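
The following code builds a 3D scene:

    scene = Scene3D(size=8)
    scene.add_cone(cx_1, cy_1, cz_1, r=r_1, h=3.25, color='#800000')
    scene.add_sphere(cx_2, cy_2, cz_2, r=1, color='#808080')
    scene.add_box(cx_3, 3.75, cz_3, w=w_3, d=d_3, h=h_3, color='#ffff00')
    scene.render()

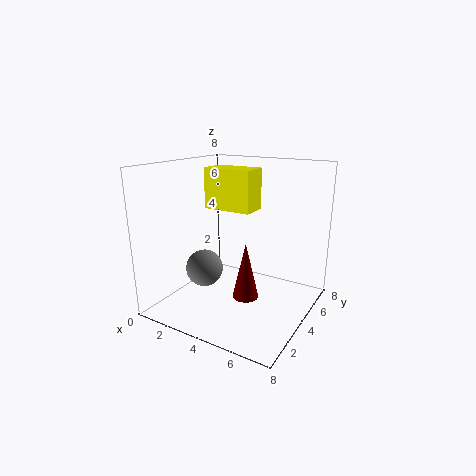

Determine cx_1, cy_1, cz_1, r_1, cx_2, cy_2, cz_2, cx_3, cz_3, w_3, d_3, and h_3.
cx_1 = 4.5; cy_1 = 4; cz_1 = 0.5; r_1 = 0.75; cx_2 = 2.75; cy_2 = 2.5; cz_2 = 2.5; cx_3 = 2; cz_3 = 5.5; w_3 = 2.75; d_3 = 1.5; h_3 = 2.25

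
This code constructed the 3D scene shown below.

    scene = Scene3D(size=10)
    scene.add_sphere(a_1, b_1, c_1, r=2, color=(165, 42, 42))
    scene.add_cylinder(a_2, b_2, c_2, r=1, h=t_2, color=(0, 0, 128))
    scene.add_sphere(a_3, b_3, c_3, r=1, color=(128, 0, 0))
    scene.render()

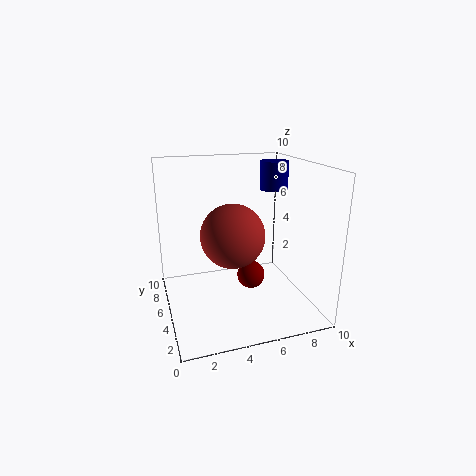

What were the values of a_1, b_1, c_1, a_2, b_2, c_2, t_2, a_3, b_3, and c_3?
a_1 = 4, b_1 = 3, c_1 = 6, a_2 = 8, b_2 = 6, c_2 = 8, t_2 = 2, a_3 = 6, b_3 = 5, c_3 = 2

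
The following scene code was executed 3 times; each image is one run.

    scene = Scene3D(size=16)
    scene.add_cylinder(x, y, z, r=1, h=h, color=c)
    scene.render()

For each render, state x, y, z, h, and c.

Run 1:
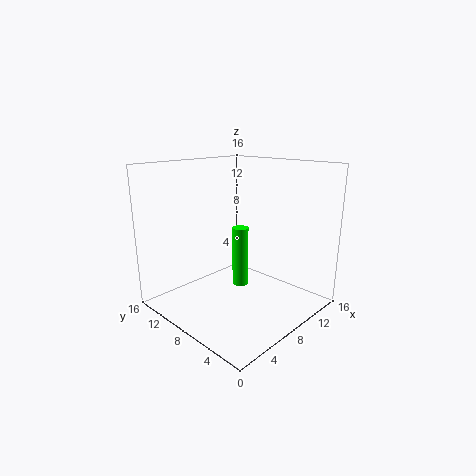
x = 11; y = 10.5; z = 0.5; h = 7.5; c = 'lime'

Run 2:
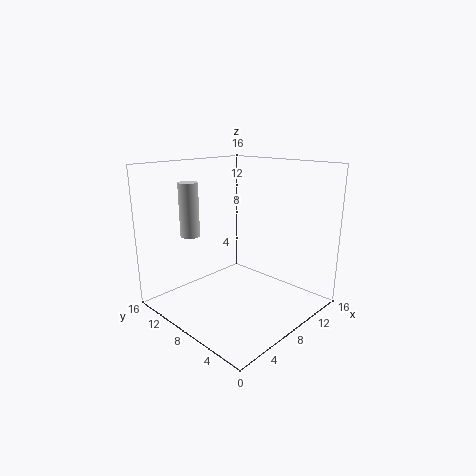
x = 3; y = 10; z = 9; h = 5.5; c = 'lightgray'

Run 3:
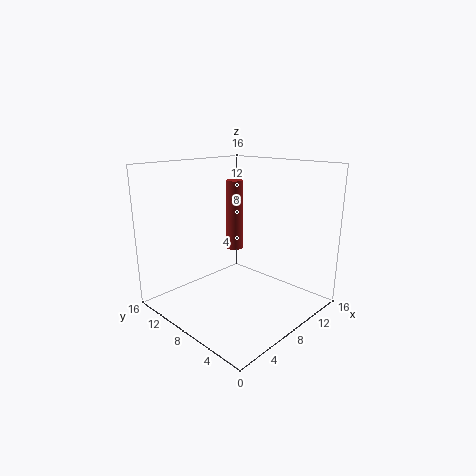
x = 9.5; y = 10; z = 6; h = 8; c = 'brown'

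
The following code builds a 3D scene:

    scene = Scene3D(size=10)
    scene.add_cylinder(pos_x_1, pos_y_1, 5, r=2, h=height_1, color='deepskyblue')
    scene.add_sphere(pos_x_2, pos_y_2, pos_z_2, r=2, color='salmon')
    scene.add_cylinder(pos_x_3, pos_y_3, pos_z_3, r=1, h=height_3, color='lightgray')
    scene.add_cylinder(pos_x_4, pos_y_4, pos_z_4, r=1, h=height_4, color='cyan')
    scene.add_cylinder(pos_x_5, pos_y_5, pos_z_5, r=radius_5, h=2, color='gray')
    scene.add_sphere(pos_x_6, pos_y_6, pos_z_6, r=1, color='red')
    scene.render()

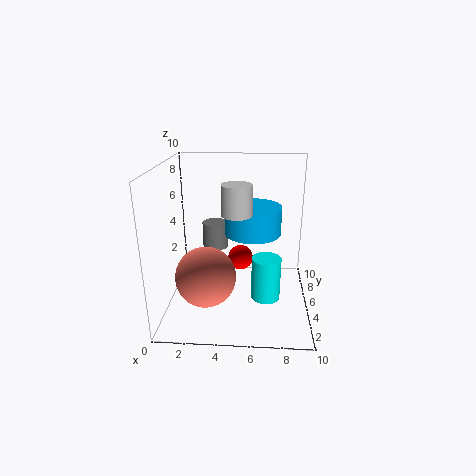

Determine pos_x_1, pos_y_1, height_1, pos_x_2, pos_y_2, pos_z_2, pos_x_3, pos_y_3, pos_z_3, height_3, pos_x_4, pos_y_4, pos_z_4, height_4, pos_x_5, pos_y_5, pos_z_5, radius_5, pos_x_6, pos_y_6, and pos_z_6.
pos_x_1 = 6
pos_y_1 = 6
height_1 = 2
pos_x_2 = 3
pos_y_2 = 3
pos_z_2 = 3
pos_x_3 = 5
pos_y_3 = 4
pos_z_3 = 7
height_3 = 2
pos_x_4 = 7
pos_y_4 = 4
pos_z_4 = 1
height_4 = 3
pos_x_5 = 3
pos_y_5 = 8
pos_z_5 = 3
radius_5 = 1
pos_x_6 = 5
pos_y_6 = 8
pos_z_6 = 2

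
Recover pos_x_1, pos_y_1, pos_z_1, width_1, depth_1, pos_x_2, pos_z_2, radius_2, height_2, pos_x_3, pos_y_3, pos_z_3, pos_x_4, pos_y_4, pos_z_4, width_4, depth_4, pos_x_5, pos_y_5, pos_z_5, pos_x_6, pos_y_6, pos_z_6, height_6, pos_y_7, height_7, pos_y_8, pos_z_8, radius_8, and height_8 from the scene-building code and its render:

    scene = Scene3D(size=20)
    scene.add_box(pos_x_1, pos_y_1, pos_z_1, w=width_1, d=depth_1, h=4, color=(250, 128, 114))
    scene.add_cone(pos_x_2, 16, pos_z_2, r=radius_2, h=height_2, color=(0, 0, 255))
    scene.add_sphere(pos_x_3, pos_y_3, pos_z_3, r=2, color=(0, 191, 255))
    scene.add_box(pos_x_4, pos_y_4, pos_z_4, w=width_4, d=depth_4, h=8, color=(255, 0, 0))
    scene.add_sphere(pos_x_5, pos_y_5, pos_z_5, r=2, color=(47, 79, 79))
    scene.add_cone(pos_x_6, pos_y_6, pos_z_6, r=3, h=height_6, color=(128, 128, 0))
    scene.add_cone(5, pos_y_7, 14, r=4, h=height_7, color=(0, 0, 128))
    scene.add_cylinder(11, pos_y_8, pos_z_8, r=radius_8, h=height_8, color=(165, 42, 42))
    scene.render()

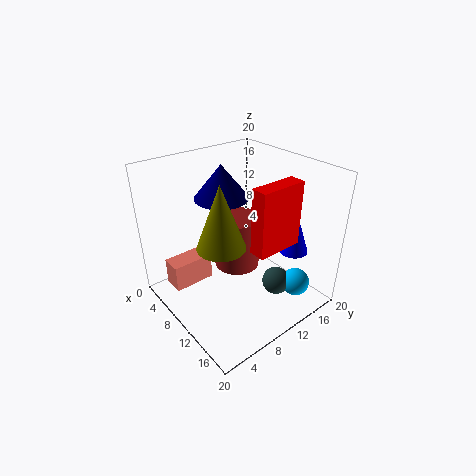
pos_x_1 = 3, pos_y_1 = 2, pos_z_1 = 2, width_1 = 3, depth_1 = 6, pos_x_2 = 15, pos_z_2 = 8, radius_2 = 2, height_2 = 6, pos_x_3 = 16, pos_y_3 = 16, pos_z_3 = 3, pos_x_4 = 16, pos_y_4 = 7, pos_z_4 = 12, width_4 = 2, depth_4 = 6, pos_x_5 = 14, pos_y_5 = 14, pos_z_5 = 3, pos_x_6 = 13, pos_y_6 = 5, pos_z_6 = 12, height_6 = 8, pos_y_7 = 11, height_7 = 5, pos_y_8 = 9, pos_z_8 = 7, radius_8 = 3, height_8 = 7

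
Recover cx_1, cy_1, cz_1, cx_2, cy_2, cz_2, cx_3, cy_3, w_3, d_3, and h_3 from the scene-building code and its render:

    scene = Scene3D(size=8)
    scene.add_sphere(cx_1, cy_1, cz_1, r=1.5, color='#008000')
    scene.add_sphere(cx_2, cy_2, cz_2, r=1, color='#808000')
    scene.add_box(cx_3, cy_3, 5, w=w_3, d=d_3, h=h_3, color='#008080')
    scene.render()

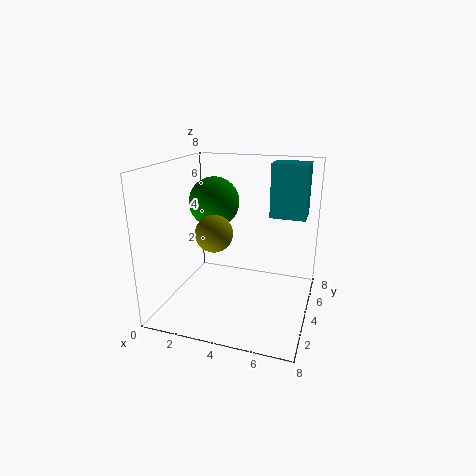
cx_1 = 2
cy_1 = 5.5
cz_1 = 5.5
cx_2 = 3
cy_2 = 3
cz_2 = 4.5
cx_3 = 5.5
cy_3 = 5
w_3 = 2
d_3 = 1.5
h_3 = 3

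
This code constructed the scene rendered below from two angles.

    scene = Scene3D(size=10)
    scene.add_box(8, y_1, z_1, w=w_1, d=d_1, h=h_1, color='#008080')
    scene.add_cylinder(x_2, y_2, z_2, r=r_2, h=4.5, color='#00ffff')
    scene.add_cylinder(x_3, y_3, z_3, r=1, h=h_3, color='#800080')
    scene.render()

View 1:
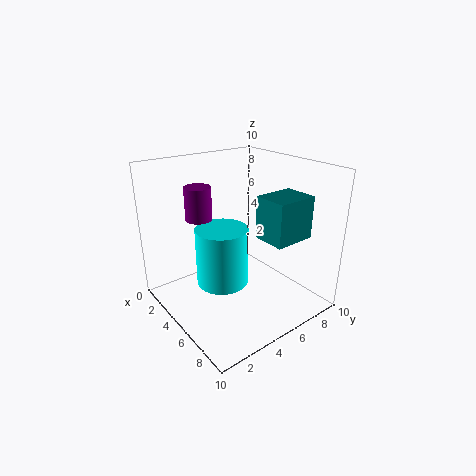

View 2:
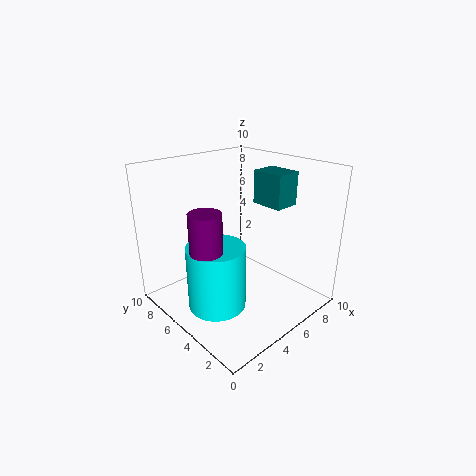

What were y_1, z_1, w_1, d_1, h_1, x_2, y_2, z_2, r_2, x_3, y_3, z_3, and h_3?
y_1 = 4, z_1 = 6.5, w_1 = 2, d_1 = 2.5, h_1 = 2.5, x_2 = 3, y_2 = 5, z_2 = 0.5, r_2 = 2, x_3 = 1.5, y_3 = 4, z_3 = 5.5, h_3 = 2.5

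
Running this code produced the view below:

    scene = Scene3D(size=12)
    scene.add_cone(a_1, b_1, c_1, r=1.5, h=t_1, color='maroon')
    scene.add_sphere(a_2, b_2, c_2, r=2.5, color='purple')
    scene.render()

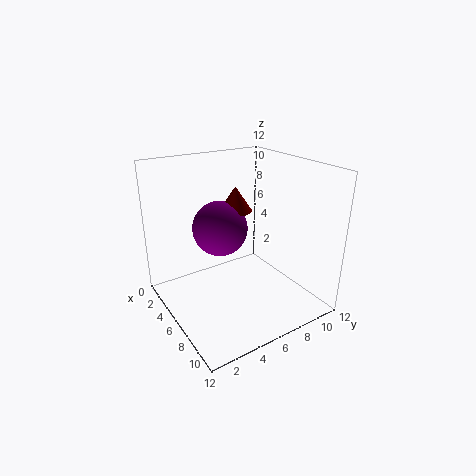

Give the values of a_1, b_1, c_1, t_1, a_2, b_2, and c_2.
a_1 = 3.25, b_1 = 7.5, c_1 = 7.25, t_1 = 2.25, a_2 = 3, b_2 = 6, c_2 = 5.75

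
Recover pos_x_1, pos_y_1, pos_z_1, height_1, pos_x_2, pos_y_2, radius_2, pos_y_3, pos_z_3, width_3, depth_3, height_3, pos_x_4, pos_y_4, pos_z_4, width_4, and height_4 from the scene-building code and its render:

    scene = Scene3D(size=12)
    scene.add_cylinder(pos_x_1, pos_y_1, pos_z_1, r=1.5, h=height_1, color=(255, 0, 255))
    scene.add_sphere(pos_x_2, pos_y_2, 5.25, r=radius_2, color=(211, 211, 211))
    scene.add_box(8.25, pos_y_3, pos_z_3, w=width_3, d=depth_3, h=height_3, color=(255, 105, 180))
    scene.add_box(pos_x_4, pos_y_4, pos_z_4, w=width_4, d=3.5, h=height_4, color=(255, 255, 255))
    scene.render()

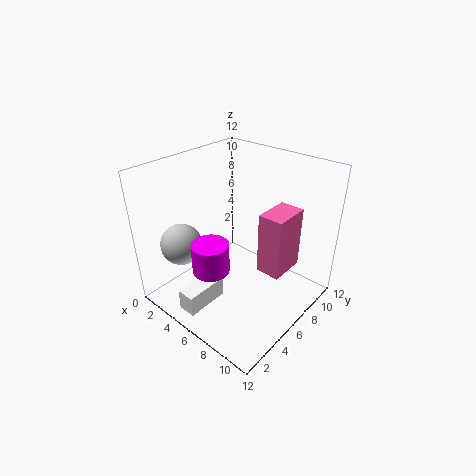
pos_x_1 = 5.5; pos_y_1 = 3.25; pos_z_1 = 4; height_1 = 2.5; pos_x_2 = 2.25; pos_y_2 = 3; radius_2 = 1.75; pos_y_3 = 5.75; pos_z_3 = 4; width_3 = 2; depth_3 = 3; height_3 = 5; pos_x_4 = 4.5; pos_y_4 = 0.5; pos_z_4 = 1.25; width_4 = 1.5; height_4 = 1.75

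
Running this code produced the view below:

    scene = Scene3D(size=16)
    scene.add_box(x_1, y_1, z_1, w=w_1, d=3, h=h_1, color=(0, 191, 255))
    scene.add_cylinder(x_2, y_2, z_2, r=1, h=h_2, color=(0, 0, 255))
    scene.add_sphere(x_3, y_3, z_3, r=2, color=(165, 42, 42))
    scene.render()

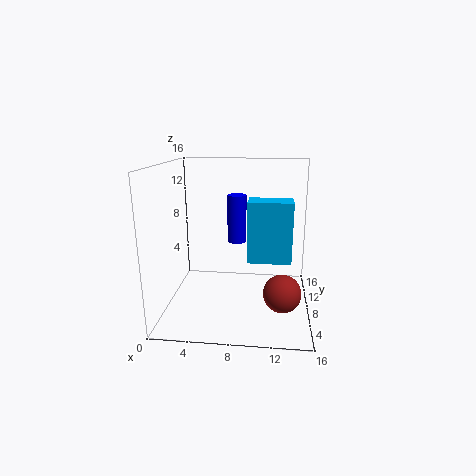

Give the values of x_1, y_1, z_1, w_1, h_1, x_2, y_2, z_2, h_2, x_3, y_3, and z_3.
x_1 = 9
y_1 = 8
z_1 = 5
w_1 = 5
h_1 = 7
x_2 = 8
y_2 = 7
z_2 = 8
h_2 = 5
x_3 = 13
y_3 = 5
z_3 = 3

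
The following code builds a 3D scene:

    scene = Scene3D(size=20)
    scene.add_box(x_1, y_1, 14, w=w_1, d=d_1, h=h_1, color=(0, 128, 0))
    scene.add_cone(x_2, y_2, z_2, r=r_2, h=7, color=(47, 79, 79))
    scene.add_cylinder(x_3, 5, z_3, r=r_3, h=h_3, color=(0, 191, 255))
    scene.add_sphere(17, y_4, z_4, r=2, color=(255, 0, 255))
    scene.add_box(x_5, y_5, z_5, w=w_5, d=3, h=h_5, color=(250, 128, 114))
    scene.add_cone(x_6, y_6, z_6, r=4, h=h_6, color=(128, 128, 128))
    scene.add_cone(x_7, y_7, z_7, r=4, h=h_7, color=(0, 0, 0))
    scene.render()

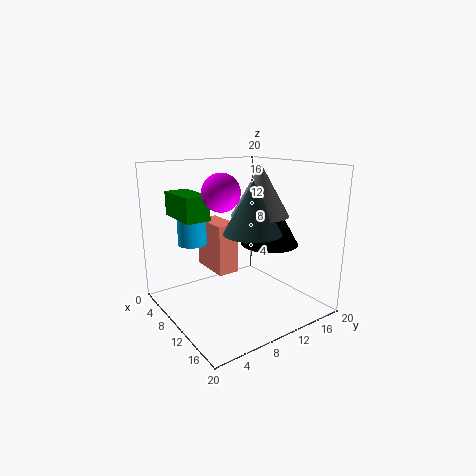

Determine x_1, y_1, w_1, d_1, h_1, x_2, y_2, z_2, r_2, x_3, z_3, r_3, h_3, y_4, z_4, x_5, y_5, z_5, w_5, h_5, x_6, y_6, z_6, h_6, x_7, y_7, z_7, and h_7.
x_1 = 7
y_1 = 1
w_1 = 6
d_1 = 3
h_1 = 3
x_2 = 12
y_2 = 11
z_2 = 11
r_2 = 4
x_3 = 6
z_3 = 9
r_3 = 2
h_3 = 5
y_4 = 3
z_4 = 18
x_5 = 4
y_5 = 7
z_5 = 5
w_5 = 6
h_5 = 7
x_6 = 11
y_6 = 13
z_6 = 13
h_6 = 7
x_7 = 12
y_7 = 14
z_7 = 9
h_7 = 7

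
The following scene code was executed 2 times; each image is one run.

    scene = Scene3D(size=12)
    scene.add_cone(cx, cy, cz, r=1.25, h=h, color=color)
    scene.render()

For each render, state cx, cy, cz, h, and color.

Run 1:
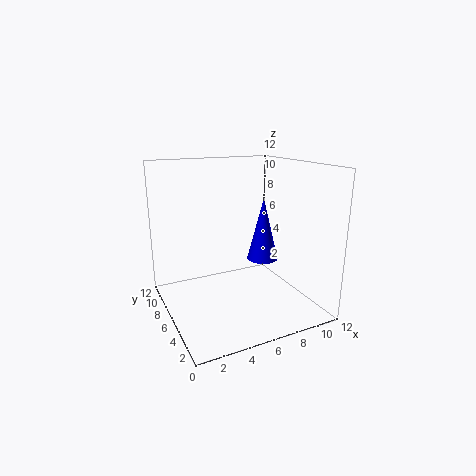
cx = 7.5
cy = 4.5
cz = 4.5
h = 5
color = 'blue'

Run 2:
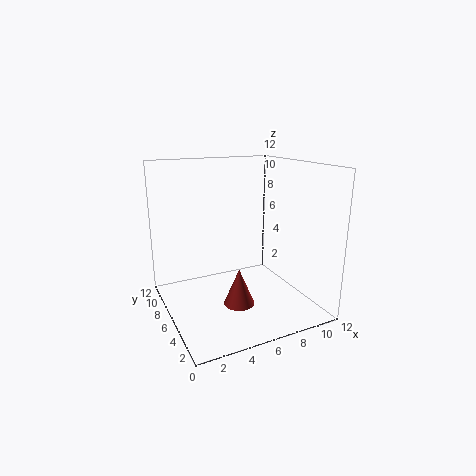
cx = 5.25
cy = 4.25
cz = 1
h = 3
color = 'brown'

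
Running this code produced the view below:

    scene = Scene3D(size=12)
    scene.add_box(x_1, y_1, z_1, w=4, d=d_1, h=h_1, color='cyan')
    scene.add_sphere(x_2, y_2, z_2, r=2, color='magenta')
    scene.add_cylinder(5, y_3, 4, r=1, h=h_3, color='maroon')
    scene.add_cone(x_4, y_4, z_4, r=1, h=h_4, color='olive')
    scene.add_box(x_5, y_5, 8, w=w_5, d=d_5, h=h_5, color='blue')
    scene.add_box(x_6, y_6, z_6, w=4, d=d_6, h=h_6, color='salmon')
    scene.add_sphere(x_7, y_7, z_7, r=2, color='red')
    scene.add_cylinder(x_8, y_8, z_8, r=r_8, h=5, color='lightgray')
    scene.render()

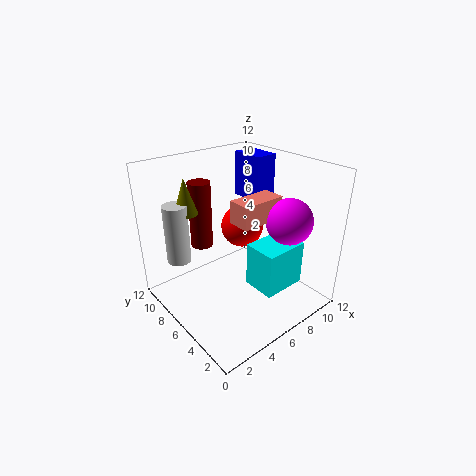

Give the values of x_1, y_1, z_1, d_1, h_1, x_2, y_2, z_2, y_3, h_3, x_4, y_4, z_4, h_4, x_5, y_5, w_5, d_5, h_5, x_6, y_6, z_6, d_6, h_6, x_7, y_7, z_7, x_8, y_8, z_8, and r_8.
x_1 = 7; y_1 = 3; z_1 = 1; d_1 = 3; h_1 = 4; x_2 = 10; y_2 = 4; z_2 = 7; y_3 = 10; h_3 = 6; x_4 = 3; y_4 = 9; z_4 = 8; h_4 = 3; x_5 = 9; y_5 = 7; w_5 = 2; d_5 = 3; h_5 = 4; x_6 = 6; y_6 = 5; z_6 = 7; d_6 = 2; h_6 = 2; x_7 = 9; y_7 = 9; z_7 = 5; x_8 = 2; y_8 = 9; z_8 = 4; r_8 = 1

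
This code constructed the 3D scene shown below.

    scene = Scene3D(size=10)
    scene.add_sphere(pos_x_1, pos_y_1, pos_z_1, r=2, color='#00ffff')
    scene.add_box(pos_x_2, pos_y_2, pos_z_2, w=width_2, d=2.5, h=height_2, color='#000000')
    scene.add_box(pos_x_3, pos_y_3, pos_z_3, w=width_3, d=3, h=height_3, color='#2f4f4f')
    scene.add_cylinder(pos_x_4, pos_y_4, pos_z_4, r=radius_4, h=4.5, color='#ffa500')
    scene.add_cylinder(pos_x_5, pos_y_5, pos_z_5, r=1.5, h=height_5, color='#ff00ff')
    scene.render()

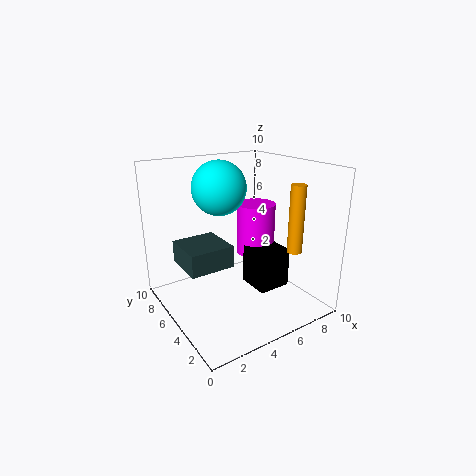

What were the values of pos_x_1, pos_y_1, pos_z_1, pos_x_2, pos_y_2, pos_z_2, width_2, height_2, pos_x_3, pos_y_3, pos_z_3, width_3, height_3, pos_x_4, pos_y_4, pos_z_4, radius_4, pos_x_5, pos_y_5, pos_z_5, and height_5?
pos_x_1 = 5
pos_y_1 = 7.5
pos_z_1 = 8
pos_x_2 = 6.5
pos_y_2 = 4
pos_z_2 = 0.5
width_2 = 2.5
height_2 = 3
pos_x_3 = 1
pos_y_3 = 4
pos_z_3 = 3.5
width_3 = 3
height_3 = 1.5
pos_x_4 = 7.5
pos_y_4 = 2
pos_z_4 = 4.5
radius_4 = 0.5
pos_x_5 = 8
pos_y_5 = 7
pos_z_5 = 2.5
height_5 = 4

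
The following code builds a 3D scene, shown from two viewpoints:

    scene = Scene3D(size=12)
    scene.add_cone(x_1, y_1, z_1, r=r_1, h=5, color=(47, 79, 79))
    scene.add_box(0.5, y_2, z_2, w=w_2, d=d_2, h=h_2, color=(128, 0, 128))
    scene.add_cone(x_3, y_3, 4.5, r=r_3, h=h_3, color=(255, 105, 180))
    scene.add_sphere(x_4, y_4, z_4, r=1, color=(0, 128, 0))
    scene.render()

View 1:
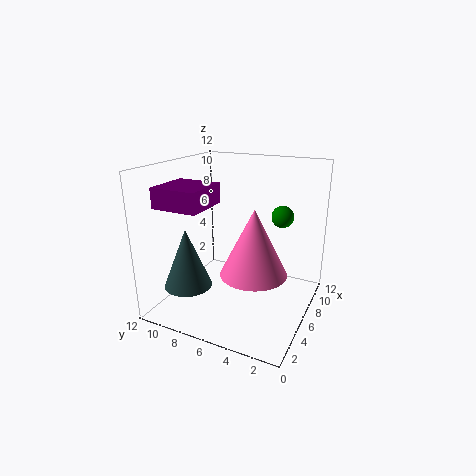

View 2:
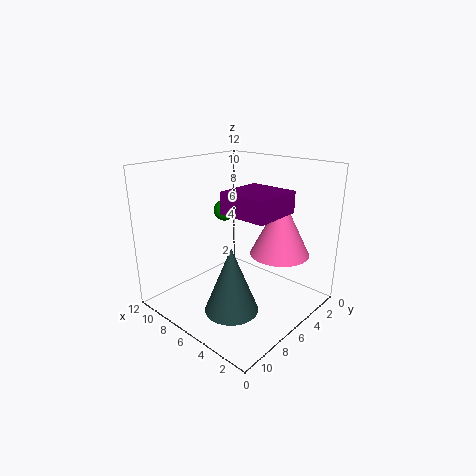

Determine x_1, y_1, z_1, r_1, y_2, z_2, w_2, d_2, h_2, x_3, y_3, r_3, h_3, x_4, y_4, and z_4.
x_1 = 3.5; y_1 = 9.5; z_1 = 2; r_1 = 2; y_2 = 6.5; z_2 = 9.5; w_2 = 3.5; d_2 = 3.5; h_2 = 1.5; x_3 = 3.5; y_3 = 3.5; r_3 = 2.5; h_3 = 5; x_4 = 10; y_4 = 3.5; z_4 = 7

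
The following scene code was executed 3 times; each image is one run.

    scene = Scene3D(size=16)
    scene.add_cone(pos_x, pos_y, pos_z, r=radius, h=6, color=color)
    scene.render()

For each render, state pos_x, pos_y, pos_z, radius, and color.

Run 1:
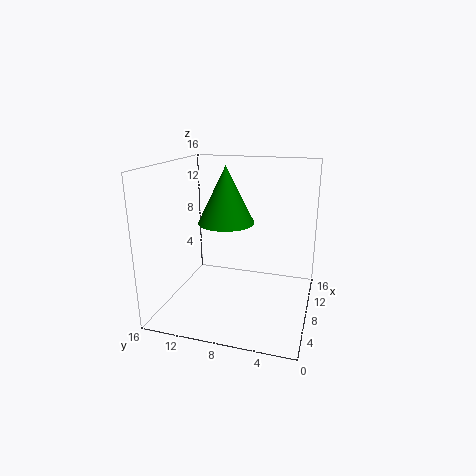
pos_x = 7, pos_y = 9, pos_z = 10, radius = 3, color = 'green'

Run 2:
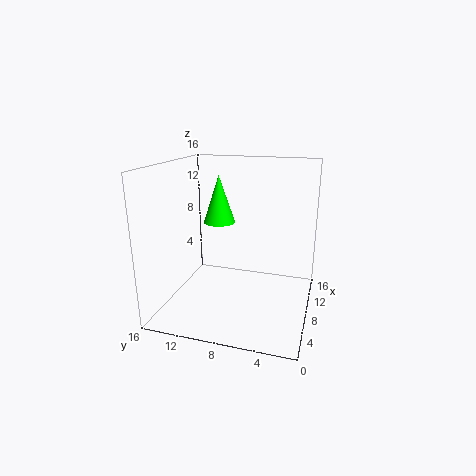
pos_x = 13, pos_y = 12, pos_z = 8, radius = 2, color = 'lime'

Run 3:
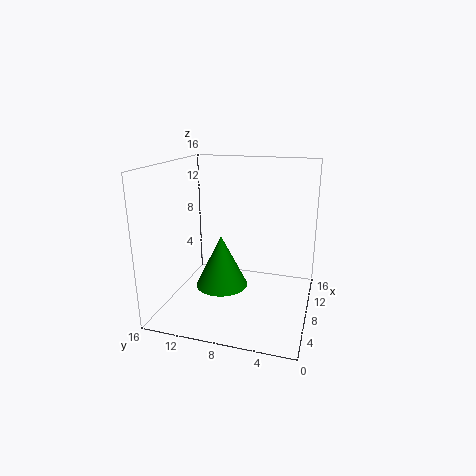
pos_x = 8, pos_y = 10, pos_z = 2, radius = 3, color = 'green'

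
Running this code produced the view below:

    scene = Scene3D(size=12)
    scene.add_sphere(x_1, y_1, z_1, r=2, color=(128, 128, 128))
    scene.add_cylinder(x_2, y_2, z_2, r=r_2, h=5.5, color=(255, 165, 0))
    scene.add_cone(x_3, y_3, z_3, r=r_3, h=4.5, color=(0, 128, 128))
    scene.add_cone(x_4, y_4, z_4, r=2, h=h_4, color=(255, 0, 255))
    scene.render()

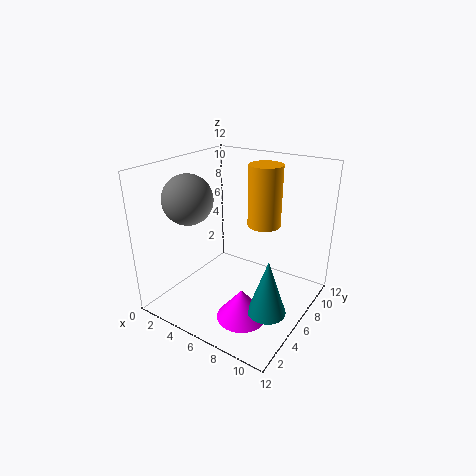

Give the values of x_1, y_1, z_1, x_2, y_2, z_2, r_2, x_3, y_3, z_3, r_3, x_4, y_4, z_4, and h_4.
x_1 = 3
y_1 = 3.5
z_1 = 9.5
x_2 = 6.5
y_2 = 9.5
z_2 = 6
r_2 = 1.5
x_3 = 10
y_3 = 4
z_3 = 1.5
r_3 = 1.5
x_4 = 8
y_4 = 3.5
z_4 = 0.5
h_4 = 2.5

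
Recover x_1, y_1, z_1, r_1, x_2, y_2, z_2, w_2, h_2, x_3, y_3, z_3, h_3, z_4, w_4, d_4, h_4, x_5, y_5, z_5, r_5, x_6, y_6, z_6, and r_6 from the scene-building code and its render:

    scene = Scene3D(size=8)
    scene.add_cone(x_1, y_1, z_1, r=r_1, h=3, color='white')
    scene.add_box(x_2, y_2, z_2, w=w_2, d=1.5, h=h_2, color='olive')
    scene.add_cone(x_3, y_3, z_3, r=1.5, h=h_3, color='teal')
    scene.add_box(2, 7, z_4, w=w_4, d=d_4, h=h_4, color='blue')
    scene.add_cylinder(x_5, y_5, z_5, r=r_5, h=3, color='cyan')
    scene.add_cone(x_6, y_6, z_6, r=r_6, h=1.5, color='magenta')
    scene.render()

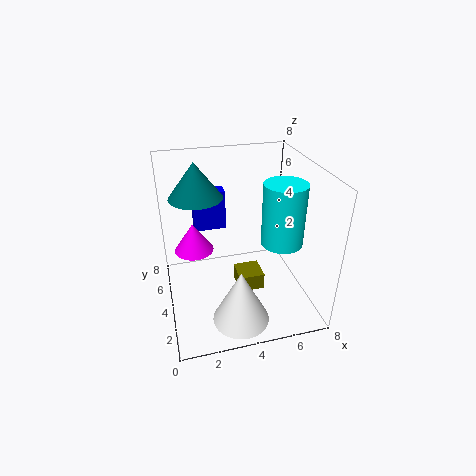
x_1 = 3.5; y_1 = 1.5; z_1 = 0.5; r_1 = 1.5; x_2 = 4; y_2 = 3.5; z_2 = 0.5; w_2 = 1.5; h_2 = 1; x_3 = 2; y_3 = 5.5; z_3 = 6; h_3 = 2; z_4 = 3; w_4 = 2; d_4 = 1; h_4 = 2.5; x_5 = 5.5; y_5 = 1.5; z_5 = 5; r_5 = 1; x_6 = 1.5; y_6 = 3.5; z_6 = 4; r_6 = 1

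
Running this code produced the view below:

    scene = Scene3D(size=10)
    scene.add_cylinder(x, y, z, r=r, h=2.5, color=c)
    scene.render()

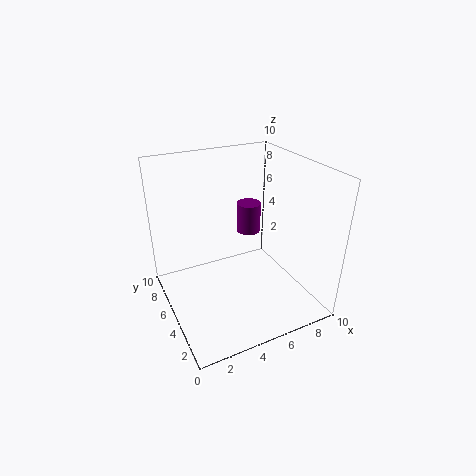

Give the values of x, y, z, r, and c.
x = 8; y = 9; z = 3; r = 1; c = 'purple'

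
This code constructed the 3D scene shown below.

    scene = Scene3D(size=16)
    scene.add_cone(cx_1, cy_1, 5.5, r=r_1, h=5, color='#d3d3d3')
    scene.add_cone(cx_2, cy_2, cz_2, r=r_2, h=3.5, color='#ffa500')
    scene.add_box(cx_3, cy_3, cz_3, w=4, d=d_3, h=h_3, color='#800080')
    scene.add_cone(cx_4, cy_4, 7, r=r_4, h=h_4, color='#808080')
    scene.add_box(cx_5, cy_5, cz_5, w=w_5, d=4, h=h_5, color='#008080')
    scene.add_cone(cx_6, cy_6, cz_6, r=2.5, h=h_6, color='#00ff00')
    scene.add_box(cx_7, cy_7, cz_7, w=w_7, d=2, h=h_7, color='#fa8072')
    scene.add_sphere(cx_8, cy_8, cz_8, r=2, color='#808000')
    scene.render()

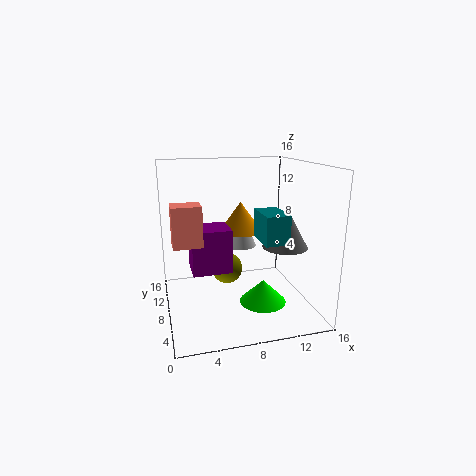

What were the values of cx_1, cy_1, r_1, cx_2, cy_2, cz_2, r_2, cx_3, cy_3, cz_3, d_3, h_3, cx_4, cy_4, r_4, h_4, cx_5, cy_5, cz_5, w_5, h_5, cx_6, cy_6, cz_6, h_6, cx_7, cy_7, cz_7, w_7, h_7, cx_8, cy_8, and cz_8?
cx_1 = 9.5
cy_1 = 12.5
r_1 = 2
cx_2 = 9
cy_2 = 10.5
cz_2 = 8
r_2 = 2.5
cx_3 = 2.5
cy_3 = 4.5
cz_3 = 5.5
d_3 = 3.5
h_3 = 4.5
cx_4 = 13
cy_4 = 6.5
r_4 = 2.5
h_4 = 4.5
cx_5 = 9.5
cy_5 = 3
cz_5 = 8.5
w_5 = 2.5
h_5 = 3
cx_6 = 10
cy_6 = 5
cz_6 = 1.5
h_6 = 2.5
cx_7 = 0.5
cy_7 = 0.5
cz_7 = 10
w_7 = 2.5
h_7 = 3.5
cx_8 = 8
cy_8 = 13.5
cz_8 = 2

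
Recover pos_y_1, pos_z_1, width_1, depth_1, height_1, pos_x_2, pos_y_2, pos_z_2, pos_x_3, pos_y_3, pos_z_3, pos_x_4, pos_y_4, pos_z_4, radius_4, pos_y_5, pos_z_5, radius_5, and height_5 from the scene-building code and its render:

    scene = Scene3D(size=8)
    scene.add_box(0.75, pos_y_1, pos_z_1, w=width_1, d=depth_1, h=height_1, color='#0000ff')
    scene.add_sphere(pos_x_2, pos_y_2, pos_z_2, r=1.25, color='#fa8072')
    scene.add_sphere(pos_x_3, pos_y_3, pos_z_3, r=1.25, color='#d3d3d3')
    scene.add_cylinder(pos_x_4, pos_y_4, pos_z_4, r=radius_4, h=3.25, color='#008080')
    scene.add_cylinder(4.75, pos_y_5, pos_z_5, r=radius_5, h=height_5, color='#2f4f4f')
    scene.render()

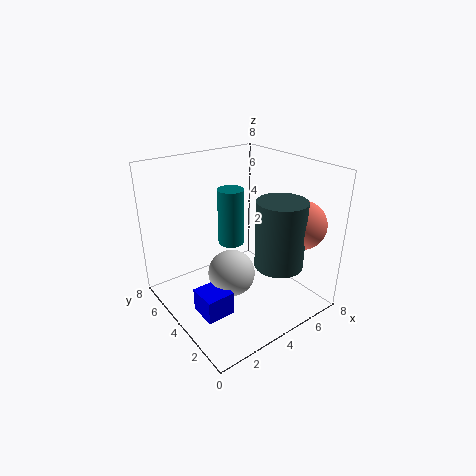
pos_y_1 = 2
pos_z_1 = 1
width_1 = 1.5
depth_1 = 1.5
height_1 = 1.25
pos_x_2 = 6
pos_y_2 = 1.25
pos_z_2 = 5.25
pos_x_3 = 3
pos_y_3 = 3.25
pos_z_3 = 2.5
pos_x_4 = 4.25
pos_y_4 = 5
pos_z_4 = 3.25
radius_4 = 0.75
pos_y_5 = 1.5
pos_z_5 = 3.25
radius_5 = 1.25
height_5 = 3.5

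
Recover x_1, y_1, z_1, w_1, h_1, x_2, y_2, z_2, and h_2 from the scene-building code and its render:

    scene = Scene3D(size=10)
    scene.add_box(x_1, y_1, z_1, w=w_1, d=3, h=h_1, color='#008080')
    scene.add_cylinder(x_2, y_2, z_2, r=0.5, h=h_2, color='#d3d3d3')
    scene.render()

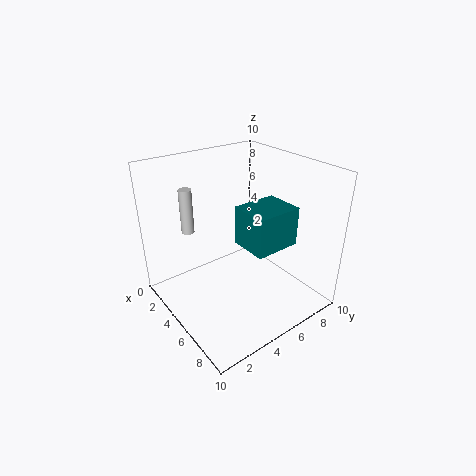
x_1 = 6; y_1 = 4; z_1 = 5.5; w_1 = 2.5; h_1 = 2.5; x_2 = 0.5; y_2 = 3.5; z_2 = 4; h_2 = 3.5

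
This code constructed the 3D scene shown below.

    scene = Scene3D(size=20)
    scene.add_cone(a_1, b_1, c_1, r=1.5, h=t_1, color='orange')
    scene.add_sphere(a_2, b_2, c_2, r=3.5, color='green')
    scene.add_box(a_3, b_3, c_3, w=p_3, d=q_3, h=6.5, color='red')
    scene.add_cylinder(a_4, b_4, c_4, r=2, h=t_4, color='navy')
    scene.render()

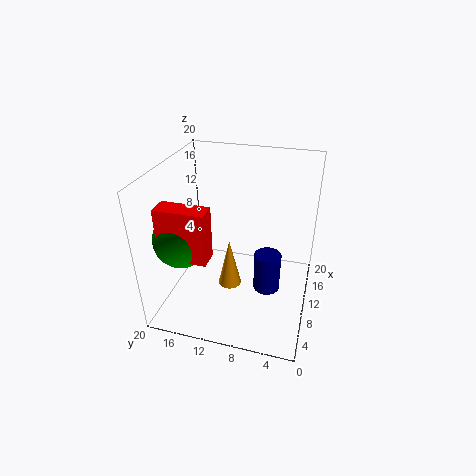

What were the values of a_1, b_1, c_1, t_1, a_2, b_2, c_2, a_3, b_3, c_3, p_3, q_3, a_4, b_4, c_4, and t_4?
a_1 = 6; b_1 = 10; c_1 = 5.5; t_1 = 6.5; a_2 = 4; b_2 = 15.5; c_2 = 12.5; a_3 = 1.5; b_3 = 11.5; c_3 = 11; p_3 = 2.5; q_3 = 6; a_4 = 12; b_4 = 6; c_4 = 0.5; t_4 = 6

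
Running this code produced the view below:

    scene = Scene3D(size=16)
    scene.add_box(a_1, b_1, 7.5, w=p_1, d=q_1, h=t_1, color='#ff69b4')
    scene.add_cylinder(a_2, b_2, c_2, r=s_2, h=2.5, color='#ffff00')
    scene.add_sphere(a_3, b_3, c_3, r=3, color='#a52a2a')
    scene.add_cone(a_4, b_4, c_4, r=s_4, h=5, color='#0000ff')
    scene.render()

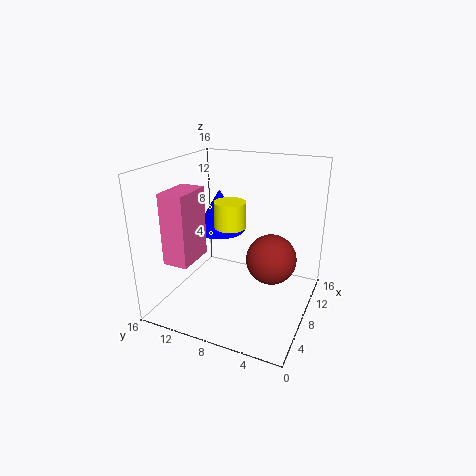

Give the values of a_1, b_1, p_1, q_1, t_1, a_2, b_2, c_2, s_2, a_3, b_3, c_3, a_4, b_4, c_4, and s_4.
a_1 = 0.5, b_1 = 10, p_1 = 4, q_1 = 2.5, t_1 = 7, a_2 = 4, b_2 = 7, c_2 = 11, s_2 = 1.5, a_3 = 11, b_3 = 5, c_3 = 4.5, a_4 = 10.5, b_4 = 11.5, c_4 = 7.5, s_4 = 3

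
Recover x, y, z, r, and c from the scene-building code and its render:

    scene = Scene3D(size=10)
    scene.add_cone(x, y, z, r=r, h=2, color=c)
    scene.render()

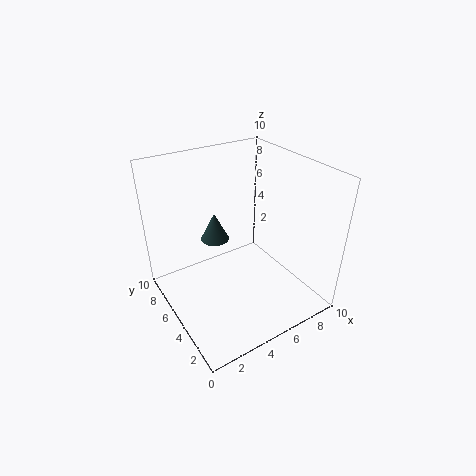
x = 4; y = 6.5; z = 4.5; r = 1; c = 'darkslategray'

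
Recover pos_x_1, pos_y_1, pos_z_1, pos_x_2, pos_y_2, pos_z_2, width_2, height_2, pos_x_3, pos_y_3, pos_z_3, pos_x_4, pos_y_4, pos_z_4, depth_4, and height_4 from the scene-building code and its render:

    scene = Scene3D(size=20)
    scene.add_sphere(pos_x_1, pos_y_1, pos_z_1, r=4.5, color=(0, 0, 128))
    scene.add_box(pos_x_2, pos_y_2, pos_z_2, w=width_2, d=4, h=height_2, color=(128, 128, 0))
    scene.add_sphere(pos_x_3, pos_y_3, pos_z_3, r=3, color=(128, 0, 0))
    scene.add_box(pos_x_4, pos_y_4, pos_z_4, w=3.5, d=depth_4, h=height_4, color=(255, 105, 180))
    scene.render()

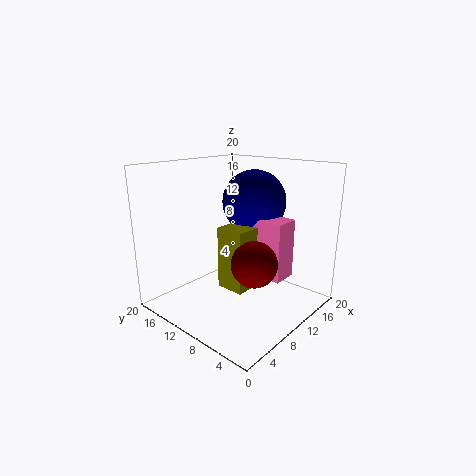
pos_x_1 = 13.5; pos_y_1 = 10; pos_z_1 = 14.5; pos_x_2 = 7; pos_y_2 = 7; pos_z_2 = 3.5; width_2 = 6.5; height_2 = 8.5; pos_x_3 = 8; pos_y_3 = 5.5; pos_z_3 = 8; pos_x_4 = 10.5; pos_y_4 = 3.5; pos_z_4 = 5; depth_4 = 7; height_4 = 8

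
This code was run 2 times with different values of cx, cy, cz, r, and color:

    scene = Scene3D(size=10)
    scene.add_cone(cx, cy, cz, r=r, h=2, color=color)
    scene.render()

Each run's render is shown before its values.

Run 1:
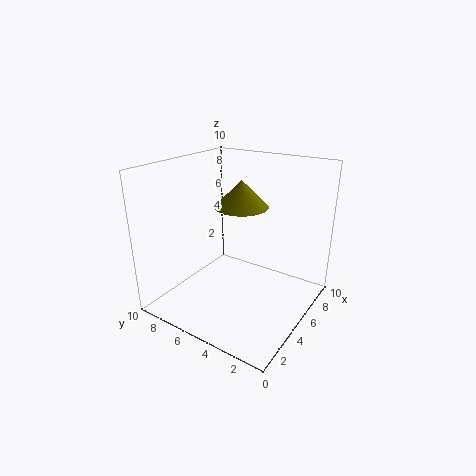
cx = 7, cy = 6, cz = 6.5, r = 2, color = 'olive'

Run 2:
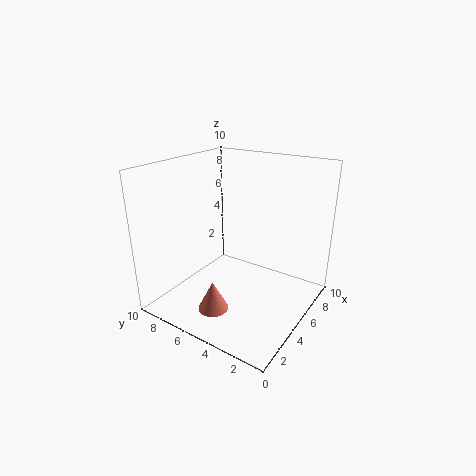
cx = 2, cy = 5, cz = 1, r = 1, color = 'salmon'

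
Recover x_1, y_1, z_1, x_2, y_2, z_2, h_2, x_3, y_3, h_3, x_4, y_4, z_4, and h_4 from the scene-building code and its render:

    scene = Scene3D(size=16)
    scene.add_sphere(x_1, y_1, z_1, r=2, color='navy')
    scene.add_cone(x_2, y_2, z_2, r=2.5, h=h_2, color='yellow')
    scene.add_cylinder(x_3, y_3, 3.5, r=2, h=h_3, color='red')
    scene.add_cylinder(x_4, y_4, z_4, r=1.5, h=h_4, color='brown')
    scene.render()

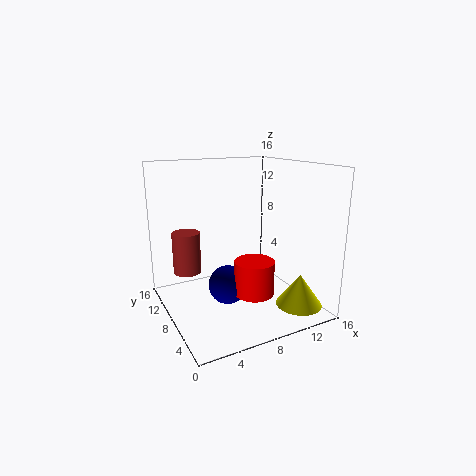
x_1 = 5.5
y_1 = 5.5
z_1 = 4
x_2 = 13
y_2 = 3
z_2 = 1
h_2 = 3.5
x_3 = 7.5
y_3 = 3.5
h_3 = 3.5
x_4 = 2.5
y_4 = 9.5
z_4 = 4.5
h_4 = 4.5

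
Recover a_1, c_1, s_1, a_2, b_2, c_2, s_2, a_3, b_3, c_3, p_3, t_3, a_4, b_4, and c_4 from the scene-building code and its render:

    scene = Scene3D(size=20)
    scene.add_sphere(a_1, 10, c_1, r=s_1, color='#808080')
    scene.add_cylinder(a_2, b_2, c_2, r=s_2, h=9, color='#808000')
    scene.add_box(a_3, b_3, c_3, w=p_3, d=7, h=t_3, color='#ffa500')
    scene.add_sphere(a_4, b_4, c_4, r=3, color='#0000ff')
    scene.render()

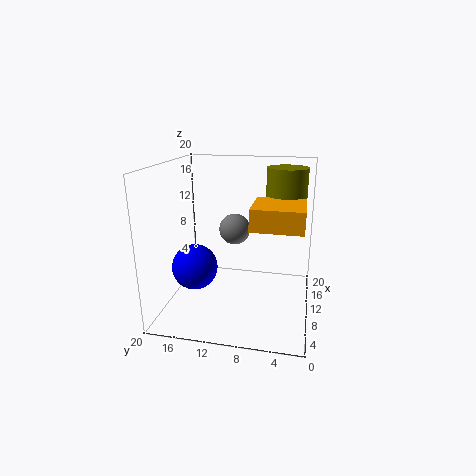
a_1 = 8, c_1 = 12, s_1 = 2, a_2 = 16, b_2 = 4, c_2 = 10, s_2 = 3, a_3 = 7, b_3 = 1, c_3 = 12, p_3 = 7, t_3 = 3, a_4 = 6, b_4 = 15, c_4 = 7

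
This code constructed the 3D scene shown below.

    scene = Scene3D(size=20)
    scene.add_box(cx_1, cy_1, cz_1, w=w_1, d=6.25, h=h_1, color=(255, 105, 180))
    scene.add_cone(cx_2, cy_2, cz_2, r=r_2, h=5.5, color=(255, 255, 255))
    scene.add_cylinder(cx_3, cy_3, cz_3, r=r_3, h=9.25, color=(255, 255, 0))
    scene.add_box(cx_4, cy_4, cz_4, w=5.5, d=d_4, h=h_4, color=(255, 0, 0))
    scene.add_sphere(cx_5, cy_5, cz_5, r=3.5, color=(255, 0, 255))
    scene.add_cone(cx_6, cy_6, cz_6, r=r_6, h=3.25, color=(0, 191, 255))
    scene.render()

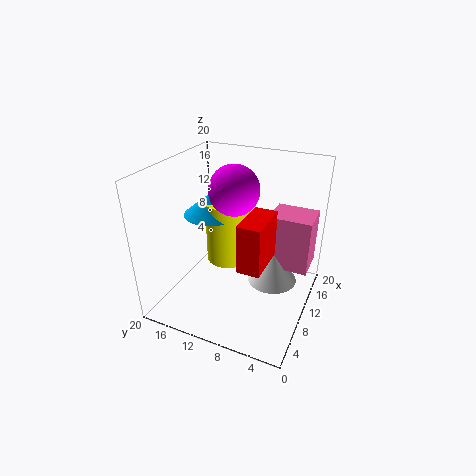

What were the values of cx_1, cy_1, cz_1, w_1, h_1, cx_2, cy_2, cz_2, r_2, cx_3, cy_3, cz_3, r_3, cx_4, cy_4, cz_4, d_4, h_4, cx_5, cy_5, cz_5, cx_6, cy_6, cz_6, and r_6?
cx_1 = 13.5; cy_1 = 0.75; cz_1 = 4; w_1 = 5.25; h_1 = 8.25; cx_2 = 14; cy_2 = 6; cz_2 = 1.5; r_2 = 3.75; cx_3 = 12.5; cy_3 = 12.75; cz_3 = 4.75; r_3 = 3.25; cx_4 = 1.75; cy_4 = 3.75; cz_4 = 10.75; d_4 = 2.75; h_4 = 5.75; cx_5 = 11.5; cy_5 = 11.25; cz_5 = 16.25; cx_6 = 11.75; cy_6 = 15; cz_6 = 12; r_6 = 4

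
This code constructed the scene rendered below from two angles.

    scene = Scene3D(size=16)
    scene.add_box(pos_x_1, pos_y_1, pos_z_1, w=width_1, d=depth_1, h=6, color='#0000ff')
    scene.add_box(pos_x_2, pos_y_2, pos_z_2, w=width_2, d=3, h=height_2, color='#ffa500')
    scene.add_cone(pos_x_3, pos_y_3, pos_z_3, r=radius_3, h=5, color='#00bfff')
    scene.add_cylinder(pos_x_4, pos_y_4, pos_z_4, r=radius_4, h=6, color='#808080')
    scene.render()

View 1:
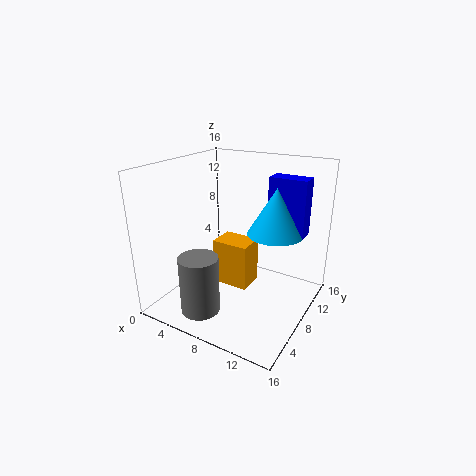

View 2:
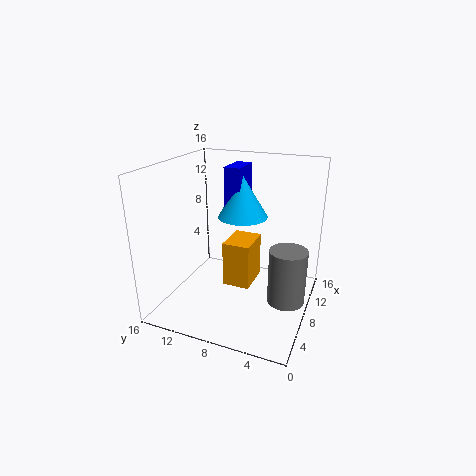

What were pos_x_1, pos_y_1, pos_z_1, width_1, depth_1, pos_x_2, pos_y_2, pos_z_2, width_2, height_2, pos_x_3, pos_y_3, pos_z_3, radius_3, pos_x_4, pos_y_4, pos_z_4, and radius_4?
pos_x_1 = 11; pos_y_1 = 9; pos_z_1 = 9; width_1 = 4; depth_1 = 2; pos_x_2 = 6; pos_y_2 = 6; pos_z_2 = 3; width_2 = 4; height_2 = 5; pos_x_3 = 12; pos_y_3 = 9; pos_z_3 = 9; radius_3 = 3; pos_x_4 = 7; pos_y_4 = 2; pos_z_4 = 2; radius_4 = 2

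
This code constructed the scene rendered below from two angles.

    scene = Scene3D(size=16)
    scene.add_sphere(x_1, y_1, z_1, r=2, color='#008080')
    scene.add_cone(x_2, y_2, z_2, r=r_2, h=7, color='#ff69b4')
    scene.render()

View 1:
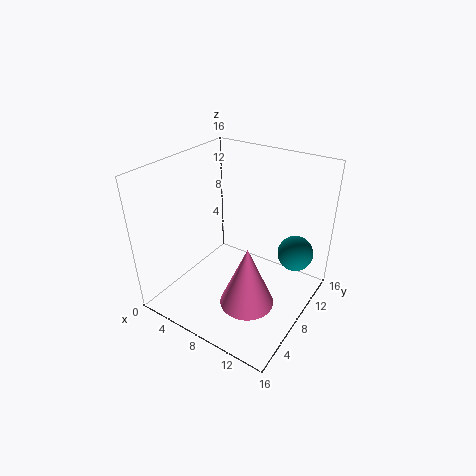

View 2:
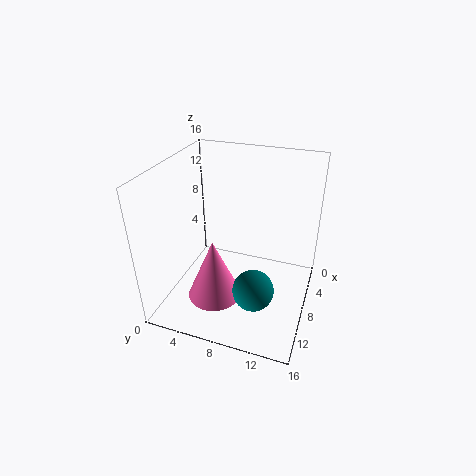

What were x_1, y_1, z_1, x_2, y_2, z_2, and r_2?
x_1 = 13.5, y_1 = 11.5, z_1 = 6, x_2 = 10.5, y_2 = 6, z_2 = 1.5, r_2 = 3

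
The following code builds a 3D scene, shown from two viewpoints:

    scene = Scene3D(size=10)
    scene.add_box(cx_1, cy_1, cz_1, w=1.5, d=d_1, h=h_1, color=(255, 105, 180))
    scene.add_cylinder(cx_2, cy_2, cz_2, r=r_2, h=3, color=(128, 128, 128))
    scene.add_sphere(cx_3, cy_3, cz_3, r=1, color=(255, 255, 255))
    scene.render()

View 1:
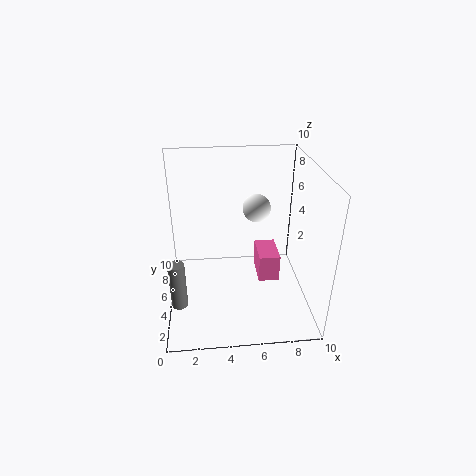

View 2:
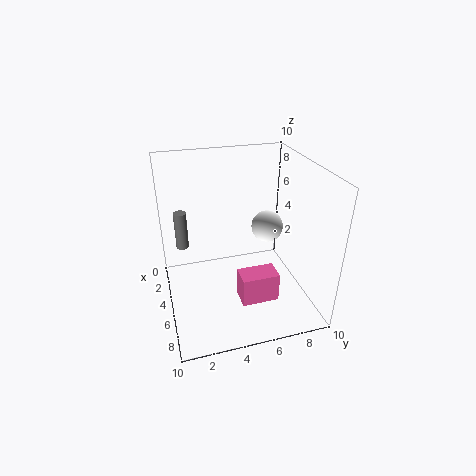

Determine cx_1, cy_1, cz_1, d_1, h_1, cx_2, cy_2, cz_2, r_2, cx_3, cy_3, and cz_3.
cx_1 = 6.5; cy_1 = 4.5; cz_1 = 1.5; d_1 = 2.5; h_1 = 2; cx_2 = 1; cy_2 = 1.5; cz_2 = 2.5; r_2 = 0.5; cx_3 = 6.5; cy_3 = 6.5; cz_3 = 6.5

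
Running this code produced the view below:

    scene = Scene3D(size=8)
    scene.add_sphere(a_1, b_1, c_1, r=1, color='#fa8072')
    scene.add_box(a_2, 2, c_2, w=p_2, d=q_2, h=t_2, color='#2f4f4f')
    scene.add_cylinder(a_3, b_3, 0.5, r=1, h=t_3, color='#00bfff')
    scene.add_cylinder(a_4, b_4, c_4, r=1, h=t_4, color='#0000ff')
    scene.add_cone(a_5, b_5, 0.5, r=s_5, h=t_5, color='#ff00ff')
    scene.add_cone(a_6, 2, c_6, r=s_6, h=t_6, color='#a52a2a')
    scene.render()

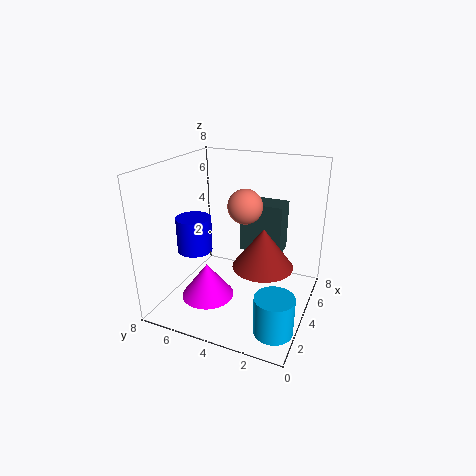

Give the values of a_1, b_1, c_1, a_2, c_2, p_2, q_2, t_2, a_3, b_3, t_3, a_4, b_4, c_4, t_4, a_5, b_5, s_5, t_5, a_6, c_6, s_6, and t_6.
a_1 = 5
b_1 = 4
c_1 = 5.5
a_2 = 5.5
c_2 = 2.5
p_2 = 1.5
q_2 = 2.5
t_2 = 3
a_3 = 1.5
b_3 = 1
t_3 = 2
a_4 = 3.5
b_4 = 6.5
c_4 = 3
t_4 = 2
a_5 = 3
b_5 = 5.5
s_5 = 1.5
t_5 = 2
a_6 = 2.5
c_6 = 3.5
s_6 = 1.5
t_6 = 2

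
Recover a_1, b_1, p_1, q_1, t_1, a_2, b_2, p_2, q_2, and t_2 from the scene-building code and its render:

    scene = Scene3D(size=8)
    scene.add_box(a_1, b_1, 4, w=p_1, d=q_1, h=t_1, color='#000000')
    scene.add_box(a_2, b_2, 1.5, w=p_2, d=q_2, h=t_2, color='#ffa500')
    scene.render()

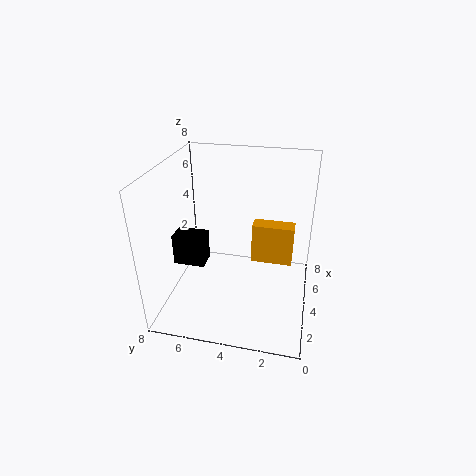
a_1 = 1; b_1 = 5; p_1 = 1; q_1 = 1.5; t_1 = 1.5; a_2 = 5.5; b_2 = 1; p_2 = 1; q_2 = 2.5; t_2 = 2.5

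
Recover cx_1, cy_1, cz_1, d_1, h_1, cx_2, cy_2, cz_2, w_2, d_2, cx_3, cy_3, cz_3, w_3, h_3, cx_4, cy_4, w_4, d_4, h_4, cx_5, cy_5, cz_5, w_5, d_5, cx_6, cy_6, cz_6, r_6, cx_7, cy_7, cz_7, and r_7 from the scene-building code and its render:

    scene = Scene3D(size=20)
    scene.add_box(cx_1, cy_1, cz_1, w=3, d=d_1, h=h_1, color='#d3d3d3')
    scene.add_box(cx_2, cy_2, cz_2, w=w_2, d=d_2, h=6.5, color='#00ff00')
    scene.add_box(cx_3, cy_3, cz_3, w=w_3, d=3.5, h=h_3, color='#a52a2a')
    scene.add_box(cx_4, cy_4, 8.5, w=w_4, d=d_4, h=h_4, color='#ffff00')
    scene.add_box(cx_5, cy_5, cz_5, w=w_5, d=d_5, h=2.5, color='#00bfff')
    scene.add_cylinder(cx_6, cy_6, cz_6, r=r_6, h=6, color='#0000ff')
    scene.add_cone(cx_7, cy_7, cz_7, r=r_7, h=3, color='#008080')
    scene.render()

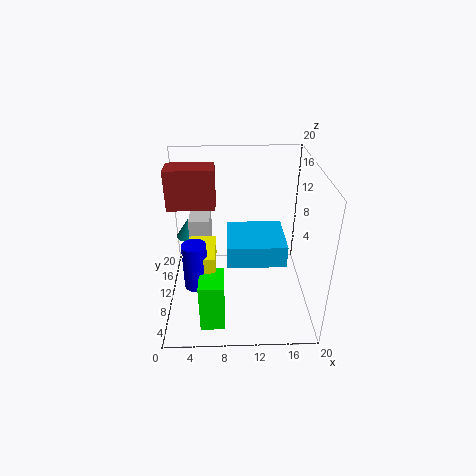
cx_1 = 3, cy_1 = 12, cz_1 = 4, d_1 = 6, h_1 = 7.5, cx_2 = 5, cy_2 = 0.5, cz_2 = 2.5, w_2 = 3, d_2 = 4, cx_3 = 0.5, cy_3 = 10.5, cz_3 = 14, w_3 = 6.5, h_3 = 5.5, cx_4 = 3.5, cy_4 = 3.5, w_4 = 3.5, d_4 = 5.5, h_4 = 2.5, cx_5 = 8.5, cy_5 = 0.5, cz_5 = 12, w_5 = 6.5, d_5 = 6, cx_6 = 4.5, cy_6 = 4.5, cz_6 = 6.5, r_6 = 1.5, cx_7 = 2.5, cy_7 = 16, cz_7 = 7, r_7 = 2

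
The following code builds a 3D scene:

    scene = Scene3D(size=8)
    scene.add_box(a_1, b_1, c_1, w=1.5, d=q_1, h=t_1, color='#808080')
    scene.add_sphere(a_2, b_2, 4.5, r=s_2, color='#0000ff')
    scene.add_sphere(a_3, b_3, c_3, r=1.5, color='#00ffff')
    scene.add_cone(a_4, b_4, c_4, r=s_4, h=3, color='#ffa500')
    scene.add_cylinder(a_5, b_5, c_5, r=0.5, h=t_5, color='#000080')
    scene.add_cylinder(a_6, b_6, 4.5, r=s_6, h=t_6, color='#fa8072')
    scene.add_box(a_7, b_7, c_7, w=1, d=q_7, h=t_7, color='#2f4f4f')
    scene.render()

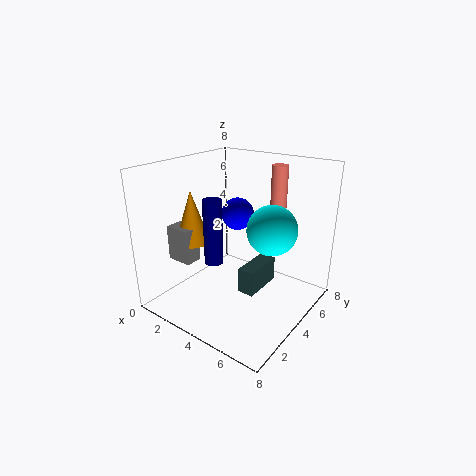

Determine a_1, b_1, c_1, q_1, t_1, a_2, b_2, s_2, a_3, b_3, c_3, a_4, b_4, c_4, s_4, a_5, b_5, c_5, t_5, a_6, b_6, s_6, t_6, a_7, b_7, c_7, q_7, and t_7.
a_1 = 0.5, b_1 = 2, c_1 = 2.5, q_1 = 1, t_1 = 2, a_2 = 2.5, b_2 = 6, s_2 = 1, a_3 = 5, b_3 = 6, c_3 = 4, a_4 = 1.5, b_4 = 3, c_4 = 3.5, s_4 = 1, a_5 = 3.5, b_5 = 2.5, c_5 = 3, t_5 = 3.5, a_6 = 4.5, b_6 = 7.5, s_6 = 0.5, t_6 = 3, a_7 = 4, b_7 = 4, c_7 = 0.5, q_7 = 2.5, t_7 = 1.5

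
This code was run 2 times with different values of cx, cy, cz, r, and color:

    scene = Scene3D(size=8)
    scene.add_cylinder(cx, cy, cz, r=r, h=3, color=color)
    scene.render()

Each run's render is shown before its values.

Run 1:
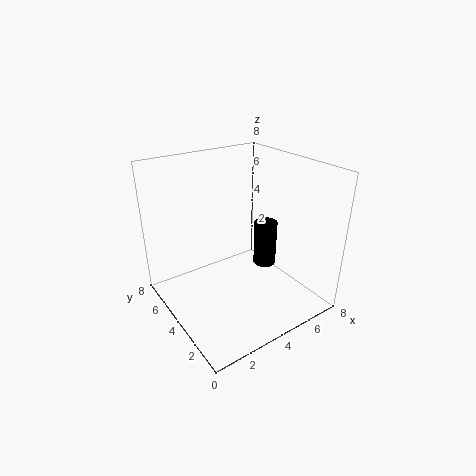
cx = 7.25, cy = 5.5, cz = 0.5, r = 0.75, color = 'black'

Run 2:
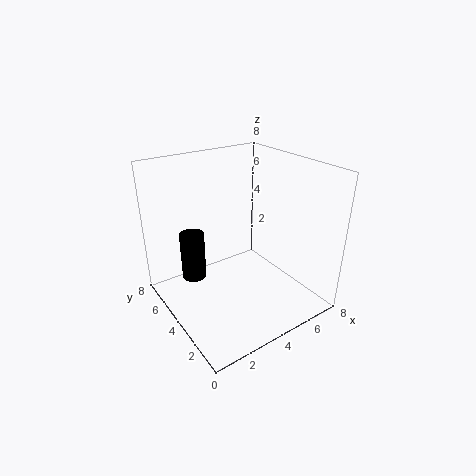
cx = 2.5, cy = 6.75, cz = 0.5, r = 0.75, color = 'black'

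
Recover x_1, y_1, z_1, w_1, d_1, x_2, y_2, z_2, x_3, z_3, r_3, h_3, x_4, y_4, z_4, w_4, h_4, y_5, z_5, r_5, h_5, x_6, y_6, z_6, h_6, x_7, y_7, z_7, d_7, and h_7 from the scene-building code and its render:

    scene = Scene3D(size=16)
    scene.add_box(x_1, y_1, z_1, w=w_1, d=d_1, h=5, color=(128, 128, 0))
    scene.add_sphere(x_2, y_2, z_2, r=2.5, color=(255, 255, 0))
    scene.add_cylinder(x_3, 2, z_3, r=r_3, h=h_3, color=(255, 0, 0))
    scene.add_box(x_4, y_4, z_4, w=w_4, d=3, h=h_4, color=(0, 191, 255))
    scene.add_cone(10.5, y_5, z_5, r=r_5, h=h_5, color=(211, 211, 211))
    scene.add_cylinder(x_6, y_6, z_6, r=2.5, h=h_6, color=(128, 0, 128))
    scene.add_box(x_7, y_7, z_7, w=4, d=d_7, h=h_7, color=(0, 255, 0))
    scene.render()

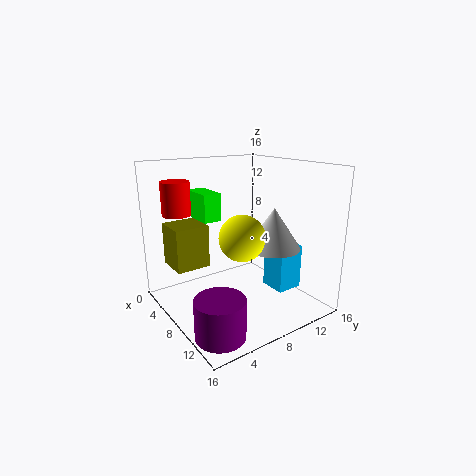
x_1 = 1; y_1 = 2; z_1 = 4; w_1 = 4; d_1 = 4; x_2 = 9.5; y_2 = 7.5; z_2 = 8.5; x_3 = 5.5; z_3 = 11; r_3 = 1.5; h_3 = 3.5; x_4 = 9; y_4 = 11; z_4 = 2; w_4 = 3; h_4 = 5; y_5 = 11; z_5 = 7; r_5 = 3; h_5 = 4.5; x_6 = 13; y_6 = 2.5; z_6 = 0.5; h_6 = 4; x_7 = 3; y_7 = 4.5; z_7 = 10; d_7 = 2; h_7 = 3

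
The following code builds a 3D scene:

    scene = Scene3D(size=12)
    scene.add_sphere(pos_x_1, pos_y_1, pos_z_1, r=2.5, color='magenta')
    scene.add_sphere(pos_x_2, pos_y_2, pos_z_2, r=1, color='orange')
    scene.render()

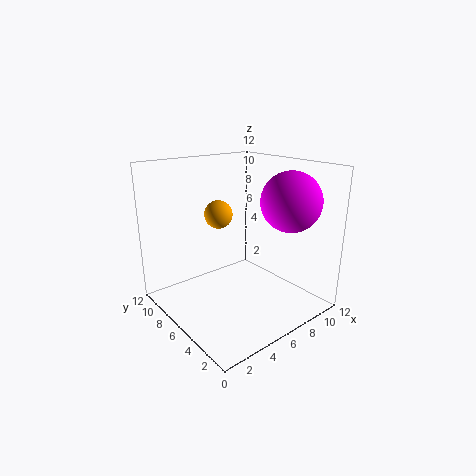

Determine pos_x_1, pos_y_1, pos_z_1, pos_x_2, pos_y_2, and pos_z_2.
pos_x_1 = 9.5, pos_y_1 = 3.5, pos_z_1 = 9, pos_x_2 = 3, pos_y_2 = 4.5, pos_z_2 = 9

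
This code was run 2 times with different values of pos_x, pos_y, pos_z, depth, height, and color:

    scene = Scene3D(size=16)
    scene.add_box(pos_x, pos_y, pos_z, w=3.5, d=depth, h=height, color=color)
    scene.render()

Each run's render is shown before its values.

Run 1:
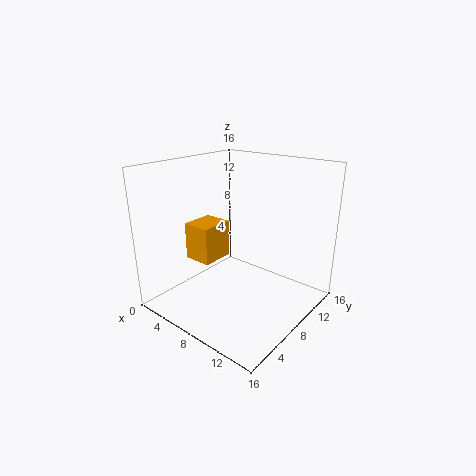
pos_x = 1
pos_y = 6.5
pos_z = 4
depth = 4
height = 4.5
color = 'orange'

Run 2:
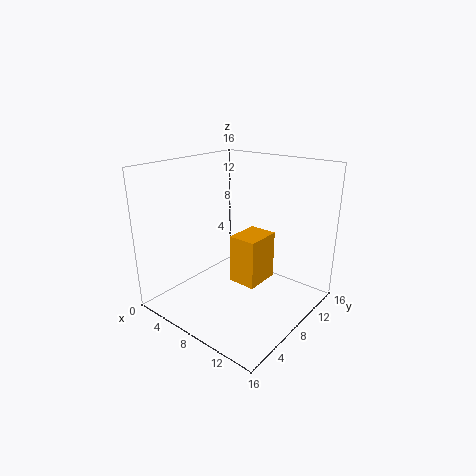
pos_x = 5.5
pos_y = 9.5
pos_z = 1
depth = 4.5
height = 6
color = 'orange'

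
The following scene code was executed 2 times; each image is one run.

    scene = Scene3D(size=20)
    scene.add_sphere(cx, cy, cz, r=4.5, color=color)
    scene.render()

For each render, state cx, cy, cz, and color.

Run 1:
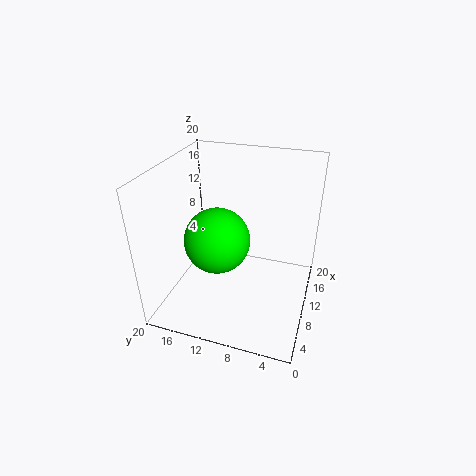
cx = 8.5, cy = 12.5, cz = 10, color = 'lime'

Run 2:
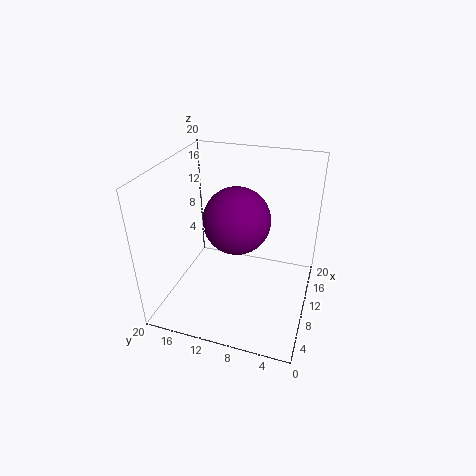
cx = 9.5, cy = 10, cz = 13, color = 'purple'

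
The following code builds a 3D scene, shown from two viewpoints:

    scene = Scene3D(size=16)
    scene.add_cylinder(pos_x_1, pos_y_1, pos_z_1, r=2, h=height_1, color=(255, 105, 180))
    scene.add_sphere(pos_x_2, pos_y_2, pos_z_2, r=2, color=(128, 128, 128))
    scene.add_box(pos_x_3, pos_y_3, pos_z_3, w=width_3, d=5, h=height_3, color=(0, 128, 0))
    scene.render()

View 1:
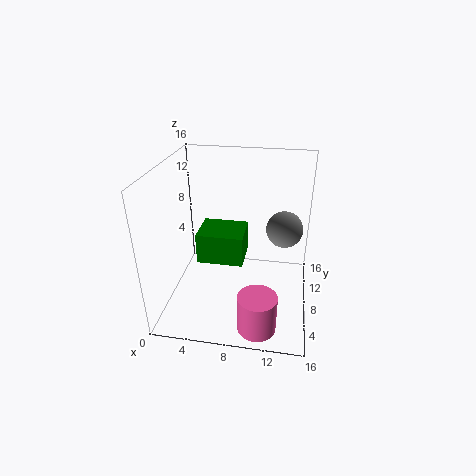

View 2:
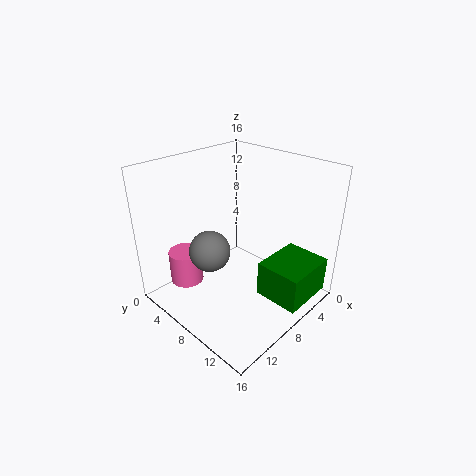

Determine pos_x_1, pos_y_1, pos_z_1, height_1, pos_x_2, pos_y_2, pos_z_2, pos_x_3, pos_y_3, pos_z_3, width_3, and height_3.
pos_x_1 = 11
pos_y_1 = 2
pos_z_1 = 1
height_1 = 4
pos_x_2 = 13
pos_y_2 = 9
pos_z_2 = 9
pos_x_3 = 2
pos_y_3 = 11
pos_z_3 = 2
width_3 = 6
height_3 = 4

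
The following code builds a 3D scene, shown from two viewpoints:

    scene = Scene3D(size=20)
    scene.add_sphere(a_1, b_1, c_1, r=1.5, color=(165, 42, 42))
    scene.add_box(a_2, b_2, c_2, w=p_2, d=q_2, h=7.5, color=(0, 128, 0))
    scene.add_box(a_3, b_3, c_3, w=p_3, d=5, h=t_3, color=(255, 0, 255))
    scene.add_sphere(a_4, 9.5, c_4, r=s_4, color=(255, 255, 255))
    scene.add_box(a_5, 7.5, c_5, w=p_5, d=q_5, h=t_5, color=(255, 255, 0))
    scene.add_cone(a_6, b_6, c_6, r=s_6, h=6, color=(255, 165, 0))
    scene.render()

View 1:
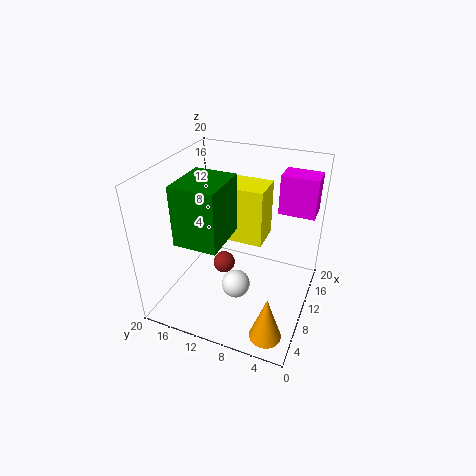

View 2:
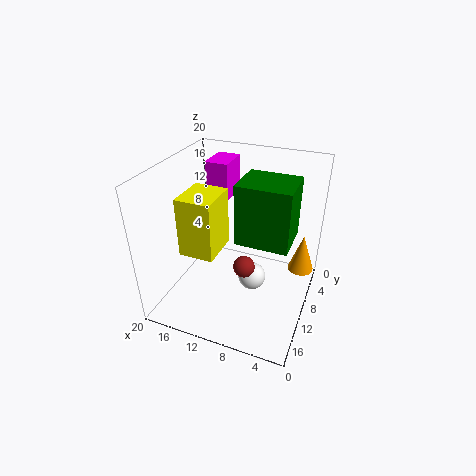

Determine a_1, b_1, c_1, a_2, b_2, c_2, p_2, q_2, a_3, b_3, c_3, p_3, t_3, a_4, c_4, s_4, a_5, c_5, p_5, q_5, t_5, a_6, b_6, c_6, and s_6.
a_1 = 8.5
b_1 = 11.5
c_1 = 6.5
a_2 = 2
b_2 = 9.5
c_2 = 12.5
p_2 = 6.5
q_2 = 5.5
a_3 = 13.5
b_3 = 0.5
c_3 = 13
p_3 = 3.5
t_3 = 5.5
a_4 = 8
c_4 = 3.5
s_4 = 2
a_5 = 12.5
c_5 = 7.5
p_5 = 5
q_5 = 6
t_5 = 8.5
a_6 = 2
b_6 = 3
c_6 = 2
s_6 = 2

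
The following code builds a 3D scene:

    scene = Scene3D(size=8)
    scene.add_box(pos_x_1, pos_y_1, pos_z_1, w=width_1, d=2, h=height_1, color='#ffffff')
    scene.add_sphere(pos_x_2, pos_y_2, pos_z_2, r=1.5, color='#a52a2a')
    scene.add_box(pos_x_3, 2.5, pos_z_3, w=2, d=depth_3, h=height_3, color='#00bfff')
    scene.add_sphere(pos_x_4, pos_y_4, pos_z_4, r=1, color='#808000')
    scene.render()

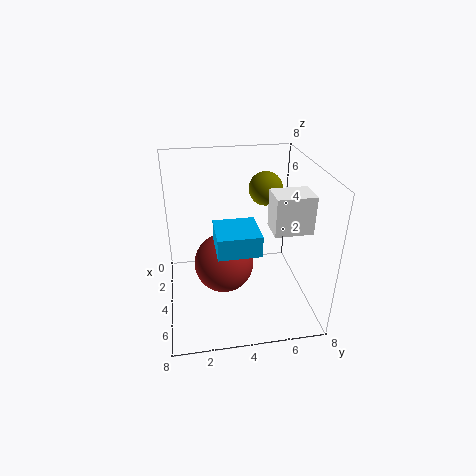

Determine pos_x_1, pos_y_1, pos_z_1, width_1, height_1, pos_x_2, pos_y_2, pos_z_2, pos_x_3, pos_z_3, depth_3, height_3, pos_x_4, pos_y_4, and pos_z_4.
pos_x_1 = 4.5, pos_y_1 = 5.5, pos_z_1 = 5, width_1 = 1.5, height_1 = 2, pos_x_2 = 5.5, pos_y_2 = 3, pos_z_2 = 3.5, pos_x_3 = 5.5, pos_z_3 = 5, depth_3 = 2, height_3 = 1, pos_x_4 = 2, pos_y_4 = 6, pos_z_4 = 6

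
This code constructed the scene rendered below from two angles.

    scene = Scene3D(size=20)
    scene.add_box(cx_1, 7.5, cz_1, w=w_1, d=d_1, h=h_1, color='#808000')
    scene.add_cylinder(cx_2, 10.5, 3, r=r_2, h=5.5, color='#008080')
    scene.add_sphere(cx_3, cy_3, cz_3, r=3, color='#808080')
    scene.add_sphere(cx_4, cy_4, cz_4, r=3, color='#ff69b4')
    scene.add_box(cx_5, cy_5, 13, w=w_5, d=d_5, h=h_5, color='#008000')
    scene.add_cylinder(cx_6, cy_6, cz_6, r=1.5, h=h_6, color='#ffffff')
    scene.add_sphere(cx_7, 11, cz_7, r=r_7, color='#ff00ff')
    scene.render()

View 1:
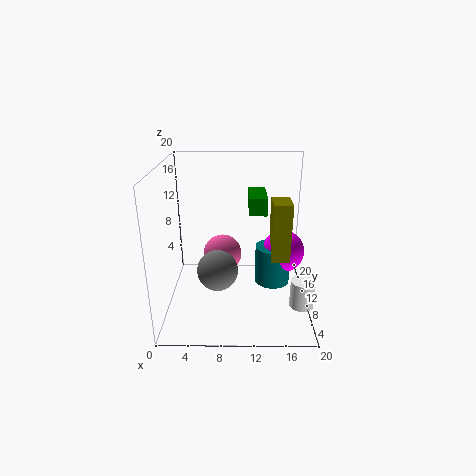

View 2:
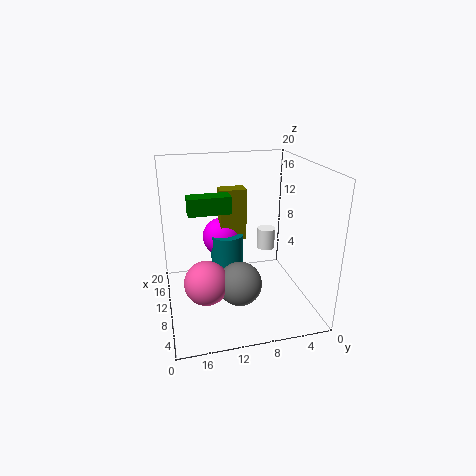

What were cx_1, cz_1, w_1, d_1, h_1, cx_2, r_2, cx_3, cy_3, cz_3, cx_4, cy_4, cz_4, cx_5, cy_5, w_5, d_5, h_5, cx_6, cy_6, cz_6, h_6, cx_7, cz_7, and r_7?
cx_1 = 14.5
cz_1 = 7.5
w_1 = 2.5
d_1 = 4
h_1 = 8
cx_2 = 15
r_2 = 2.5
cx_3 = 7
cy_3 = 10.5
cz_3 = 4.5
cx_4 = 7.5
cy_4 = 15
cz_4 = 5
cx_5 = 11.5
cy_5 = 10.5
w_5 = 2.5
d_5 = 6
h_5 = 2.5
cx_6 = 18
cy_6 = 3
cz_6 = 4
h_6 = 3.5
cx_7 = 16.5
cz_7 = 7.5
r_7 = 3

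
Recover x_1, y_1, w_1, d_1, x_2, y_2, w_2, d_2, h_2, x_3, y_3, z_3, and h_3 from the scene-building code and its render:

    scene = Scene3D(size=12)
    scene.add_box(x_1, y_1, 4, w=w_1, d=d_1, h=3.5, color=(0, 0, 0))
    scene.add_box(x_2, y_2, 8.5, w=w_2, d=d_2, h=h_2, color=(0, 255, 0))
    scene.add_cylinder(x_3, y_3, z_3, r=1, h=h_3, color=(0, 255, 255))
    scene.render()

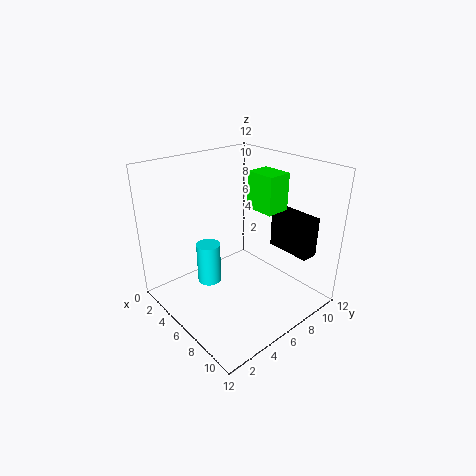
x_1 = 6; y_1 = 10; w_1 = 4; d_1 = 1.5; x_2 = 6; y_2 = 7; w_2 = 2.5; d_2 = 2; h_2 = 3; x_3 = 4.5; y_3 = 4; z_3 = 2; h_3 = 3.5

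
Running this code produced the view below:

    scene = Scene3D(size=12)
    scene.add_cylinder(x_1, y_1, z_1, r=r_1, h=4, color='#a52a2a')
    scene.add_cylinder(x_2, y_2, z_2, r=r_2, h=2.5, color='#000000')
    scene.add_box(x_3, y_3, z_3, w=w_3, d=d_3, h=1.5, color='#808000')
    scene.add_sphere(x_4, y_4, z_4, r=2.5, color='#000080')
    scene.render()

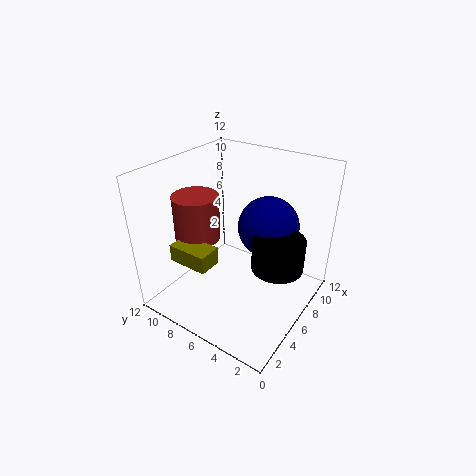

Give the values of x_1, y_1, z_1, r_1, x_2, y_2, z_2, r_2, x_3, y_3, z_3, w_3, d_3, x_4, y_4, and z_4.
x_1 = 5.5
y_1 = 10
z_1 = 5
r_1 = 2
x_2 = 5.5
y_2 = 2
z_2 = 5
r_2 = 2
x_3 = 2.5
y_3 = 7
z_3 = 4
w_3 = 2
d_3 = 3.5
x_4 = 7.5
y_4 = 4
z_4 = 7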